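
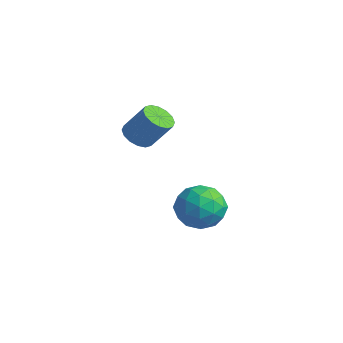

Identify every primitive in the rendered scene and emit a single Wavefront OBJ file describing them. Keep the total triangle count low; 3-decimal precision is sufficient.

v 0.813 -4.044 3.325
v 1.503 -4.098 2.925
v 2.318 -3.529 4.255
v 1.627 -3.476 4.655
v 1.364 -3.716 2.847
v 2.178 -3.147 4.177
v 1.076 -3.422 2.897
v 1.891 -2.853 4.227
v 0.718 -3.295 3.062
v 1.533 -2.726 4.392
v 0.386 -3.368 3.298
v 1.2 -2.8 4.628
v 0.167 -3.623 3.54
v 0.982 -3.055 4.87
v 0.122 -3.991 3.725
v 0.937 -3.422 5.055
v 0.262 -4.373 3.803
v 1.076 -3.804 5.133
v 0.549 -4.667 3.753
v 1.364 -4.098 5.083
v 0.907 -4.794 3.588
v 1.722 -4.225 4.918
v 1.24 -4.72 3.352
v 2.054 -4.152 4.682
v 1.458 -4.465 3.11
v 2.273 -3.897 4.44
v 2.582 -1.227 -0.015
v 3.659 -1.541 -0.568
v 1.581 -2.479 -1.252
v 2.658 -2.793 -1.805
v 2.432 -3.151 -0.627
v 3.051 -2.376 0.137
v 2.189 -1.644 -1.957
v 2.808 -0.869 -1.193
v 3.416 -1.799 -1.769
v 3.567 -2.73 -0.947
v 1.673 -1.29 -0.873
v 1.824 -2.221 -0.051
v 3.208 -1.274 -0.183
v 2.032 -2.746 -1.637
v 1.899 -2.956 -0.945
v 2.532 -3.141 -1.27
v 2.851 -1.765 0.231
v 3.484 -1.95 -0.094
v 2.763 -2.896 -0.128
v 1.756 -2.07 -1.726
v 2.389 -2.255 -2.051
v 2.708 -0.879 -0.55
v 3.341 -1.064 -0.875
v 2.477 -1.124 -1.692
v 3.699 -1.61 -1.214
v 3.111 -2.346 -1.941
v 2.835 -1.67 -2.03
v 3.198 -1.215 -1.581
v 3.787 -2.158 -0.731
v 3.199 -2.894 -1.458
v 3.066 -3.104 -0.765
v 3.43 -2.649 -0.316
v 3.645 -2.309 -1.436
v 2.041 -1.126 -0.362
v 1.453 -1.862 -1.089
v 1.81 -1.371 -1.504
v 2.174 -0.916 -1.055
v 2.129 -1.674 0.121
v 1.541 -2.41 -0.606
v 2.042 -2.805 -0.239
v 2.405 -2.35 0.21
v 1.595 -1.711 -0.384
f 2 1 5
f 2 5 3
f 3 5 6
f 3 6 4
f 5 1 7
f 5 7 6
f 6 7 8
f 6 8 4
f 7 1 9
f 7 9 8
f 8 9 10
f 8 10 4
f 9 1 11
f 9 11 10
f 10 11 12
f 10 12 4
f 11 1 13
f 11 13 12
f 12 13 14
f 12 14 4
f 13 1 15
f 13 15 14
f 14 15 16
f 14 16 4
f 15 1 17
f 15 17 16
f 16 17 18
f 16 18 4
f 17 1 19
f 17 19 18
f 18 19 20
f 18 20 4
f 19 1 21
f 19 21 20
f 20 21 22
f 20 22 4
f 21 1 23
f 21 23 22
f 22 23 24
f 22 24 4
f 23 1 25
f 23 25 24
f 24 25 26
f 24 26 4
f 25 1 2
f 25 2 26
f 26 2 3
f 26 3 4
f 27 64 43
f 64 38 67
f 43 67 32
f 64 67 43
f 27 43 39
f 43 32 44
f 39 44 28
f 43 44 39
f 27 39 48
f 39 28 49
f 48 49 34
f 39 49 48
f 27 48 60
f 48 34 63
f 60 63 37
f 48 63 60
f 27 60 64
f 60 37 68
f 64 68 38
f 60 68 64
f 28 44 55
f 44 32 58
f 55 58 36
f 44 58 55
f 32 67 45
f 67 38 66
f 45 66 31
f 67 66 45
f 38 68 65
f 68 37 61
f 65 61 29
f 68 61 65
f 37 63 62
f 63 34 50
f 62 50 33
f 63 50 62
f 34 49 54
f 49 28 51
f 54 51 35
f 49 51 54
f 30 56 42
f 56 36 57
f 42 57 31
f 56 57 42
f 30 42 40
f 42 31 41
f 40 41 29
f 42 41 40
f 30 40 47
f 40 29 46
f 47 46 33
f 40 46 47
f 30 47 52
f 47 33 53
f 52 53 35
f 47 53 52
f 30 52 56
f 52 35 59
f 56 59 36
f 52 59 56
f 31 57 45
f 57 36 58
f 45 58 32
f 57 58 45
f 29 41 65
f 41 31 66
f 65 66 38
f 41 66 65
f 33 46 62
f 46 29 61
f 62 61 37
f 46 61 62
f 35 53 54
f 53 33 50
f 54 50 34
f 53 50 54
f 36 59 55
f 59 35 51
f 55 51 28
f 59 51 55



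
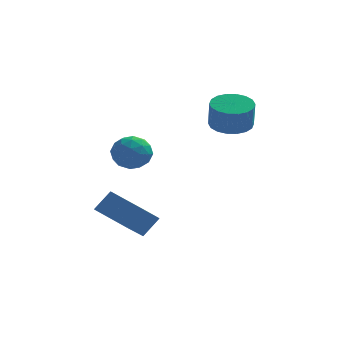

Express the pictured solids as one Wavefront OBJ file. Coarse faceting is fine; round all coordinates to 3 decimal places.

v -2.508 0.118 2.251
v -2 0.56 2.885
v -1.26 -0.26 1.515
v -0.752 0.182 2.149
v -1.198 -0.596 2.374
v -1.969 -0.363 2.83
v -1.291 0.663 1.57
v -2.062 0.896 2.026
v -1.248 0.897 2.465
v -1.19 0.119 2.961
v -2.07 0.181 1.439
v -2.012 -0.597 1.935
v -2.363 0.372 2.633
v -0.897 -0.072 1.767
v -1.159 -0.53 1.899
v -0.86 -0.27 2.272
v -2.345 -0.171 2.6
v -2.046 0.089 2.973
v -1.575 -0.59 2.672
v -1.214 0.211 1.427
v -0.915 0.471 1.8
v -2.4 0.57 2.128
v -2.101 0.83 2.501
v -1.685 0.89 1.728
v -1.622 0.83 2.758
v -0.889 0.608 2.325
v -1.206 0.891 1.986
v -1.659 1.028 2.253
v -1.588 0.372 3.05
v -0.855 0.151 2.617
v -1.117 -0.307 2.75
v -1.57 -0.17 3.018
v -1.146 0.571 2.803
v -2.405 0.149 1.783
v -1.672 -0.072 1.35
v -1.69 0.47 1.382
v -2.143 0.607 1.65
v -2.371 -0.308 2.075
v -1.638 -0.53 1.642
v -1.601 -0.728 2.147
v -2.054 -0.591 2.414
v -2.114 -0.271 1.597
v 2.221 2.952 3.048
v 3.125 2.664 2.9
v 3.203 2.261 4.165
v 2.299 2.548 4.312
v 3.174 3.069 3.027
v 3.251 2.666 4.292
v 3.034 3.451 3.157
v 3.111 3.048 4.422
v 2.733 3.734 3.266
v 2.81 3.331 4.531
v 2.33 3.862 3.331
v 2.408 3.459 4.596
v 1.906 3.81 3.341
v 1.984 3.406 4.606
v 1.545 3.588 3.292
v 1.622 3.184 4.557
v 1.317 3.239 3.195
v 1.395 2.836 4.46
v 1.269 2.834 3.068
v 1.346 2.431 4.333
v 1.409 2.452 2.938
v 1.486 2.049 4.203
v 1.71 2.169 2.829
v 1.787 1.766 4.094
v 2.112 2.041 2.764
v 2.19 1.638 4.029
v 2.536 2.094 2.754
v 2.614 1.69 4.019
v 2.898 2.316 2.803
v 2.975 1.912 4.068
v -3.052 -0.874 -0.678
v -2.429 -0.448 0.19
v -2.606 0.561 -1.704
v -1.983 0.987 -0.837
v -1.557 -1.787 -1.303
v -0.934 -1.361 -0.436
v -1.111 -0.352 -2.33
v -0.488 0.074 -1.462
f 1 38 17
f 38 12 41
f 17 41 6
f 38 41 17
f 1 17 13
f 17 6 18
f 13 18 2
f 17 18 13
f 1 13 22
f 13 2 23
f 22 23 8
f 13 23 22
f 1 22 34
f 22 8 37
f 34 37 11
f 22 37 34
f 1 34 38
f 34 11 42
f 38 42 12
f 34 42 38
f 2 18 29
f 18 6 32
f 29 32 10
f 18 32 29
f 6 41 19
f 41 12 40
f 19 40 5
f 41 40 19
f 12 42 39
f 42 11 35
f 39 35 3
f 42 35 39
f 11 37 36
f 37 8 24
f 36 24 7
f 37 24 36
f 8 23 28
f 23 2 25
f 28 25 9
f 23 25 28
f 4 30 16
f 30 10 31
f 16 31 5
f 30 31 16
f 4 16 14
f 16 5 15
f 14 15 3
f 16 15 14
f 4 14 21
f 14 3 20
f 21 20 7
f 14 20 21
f 4 21 26
f 21 7 27
f 26 27 9
f 21 27 26
f 4 26 30
f 26 9 33
f 30 33 10
f 26 33 30
f 5 31 19
f 31 10 32
f 19 32 6
f 31 32 19
f 3 15 39
f 15 5 40
f 39 40 12
f 15 40 39
f 7 20 36
f 20 3 35
f 36 35 11
f 20 35 36
f 9 27 28
f 27 7 24
f 28 24 8
f 27 24 28
f 10 33 29
f 33 9 25
f 29 25 2
f 33 25 29
f 44 43 47
f 44 47 45
f 45 47 48
f 45 48 46
f 47 43 49
f 47 49 48
f 48 49 50
f 48 50 46
f 49 43 51
f 49 51 50
f 50 51 52
f 50 52 46
f 51 43 53
f 51 53 52
f 52 53 54
f 52 54 46
f 53 43 55
f 53 55 54
f 54 55 56
f 54 56 46
f 55 43 57
f 55 57 56
f 56 57 58
f 56 58 46
f 57 43 59
f 57 59 58
f 58 59 60
f 58 60 46
f 59 43 61
f 59 61 60
f 60 61 62
f 60 62 46
f 61 43 63
f 61 63 62
f 62 63 64
f 62 64 46
f 63 43 65
f 63 65 64
f 64 65 66
f 64 66 46
f 65 43 67
f 65 67 66
f 66 67 68
f 66 68 46
f 67 43 69
f 67 69 68
f 68 69 70
f 68 70 46
f 69 43 71
f 69 71 70
f 70 71 72
f 70 72 46
f 71 43 44
f 71 44 72
f 72 44 45
f 72 45 46
f 74 76 73
f 77 74 73
f 73 76 75
f 75 77 73
f 74 80 76
f 78 74 77
f 78 80 74
f 76 80 75
f 79 77 75
f 75 80 79
f 79 78 77
f 80 78 79



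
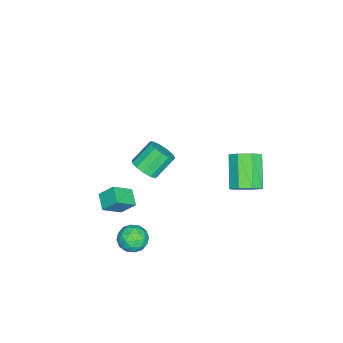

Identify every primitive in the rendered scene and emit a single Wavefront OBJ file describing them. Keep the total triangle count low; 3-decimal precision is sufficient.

v 3.138 -0.104 2.263
v 3.779 0.089 2.663
v 2.964 0.738 3.657
v 2.322 0.544 3.257
v 3.702 0.42 2.384
v 2.887 1.069 3.378
v 3.446 0.585 2.067
v 2.631 1.233 3.061
v 3.092 0.53 1.812
v 2.277 1.179 2.806
v 2.753 0.275 1.7
v 1.938 0.923 2.694
v 2.535 -0.101 1.767
v 1.72 0.547 2.761
v 2.509 -0.478 1.992
v 1.694 0.17 2.986
v 2.683 -0.737 2.302
v 1.867 -0.088 3.296
v 3 -0.794 2.6
v 2.185 -0.145 3.594
v 3.362 -0.632 2.791
v 2.546 0.016 3.785
v 3.652 -0.303 2.815
v 2.837 0.345 3.809
v 2.792 -0.33 -4.227
v 3.359 0.066 -3.713
v 3.081 -1.546 -3.607
v 3.648 -1.15 -3.093
v 2.804 -0.998 -3.002
v 2.626 -0.247 -3.385
v 3.814 -1.233 -3.935
v 3.636 -0.482 -4.318
v 3.991 -0.492 -3.532
v 3.367 -0.347 -2.956
v 3.073 -1.133 -4.364
v 2.449 -0.988 -3.788
v 3.05 -0.025 -4.024
v 3.39 -1.455 -3.296
v 2.894 -1.366 -3.242
v 3.227 -1.133 -2.94
v 2.619 -0.209 -3.831
v 2.953 0.024 -3.529
v 2.626 -0.602 -3.112
v 3.487 -1.504 -3.791
v 3.821 -1.271 -3.489
v 3.213 -0.347 -4.38
v 3.546 -0.114 -4.078
v 3.814 -0.878 -4.208
v 3.755 -0.12 -3.616
v 3.925 -0.835 -3.252
v 4.023 -0.884 -3.747
v 3.918 -0.442 -3.972
v 3.388 -0.035 -3.277
v 3.558 -0.75 -2.913
v 3.062 -0.661 -2.859
v 2.957 -0.219 -3.084
v 3.759 -0.363 -3.171
v 2.882 -0.73 -4.407
v 3.052 -1.445 -4.043
v 3.483 -1.261 -4.236
v 3.378 -0.819 -4.461
v 2.515 -0.645 -4.068
v 2.685 -1.36 -3.704
v 2.522 -1.038 -3.348
v 2.417 -0.596 -3.573
v 2.681 -1.117 -4.149
v -0.211 -2.918 -4.241
v -0.313 -2.145 -3.438
v 0.595 -2.397 -4.641
v 0.493 -1.623 -3.838
v 0.627 -3.617 -3.462
v 0.525 -2.843 -2.659
v 1.433 -3.095 -3.862
v 1.331 -2.322 -3.059
v -2.039 3.485 -3.087
v -1.599 3.956 -2.43
v -3.061 3.405 -1.056
v -3.501 2.935 -1.713
v -2.071 4.35 -2.774
v -3.532 3.799 -1.4
v -2.524 4.237 -3.301
v -3.985 3.687 -1.927
v -2.693 3.684 -3.703
v -4.155 3.134 -2.329
v -2.479 3.015 -3.744
v -3.941 2.464 -2.37
v -2.008 2.621 -3.4
v -3.469 2.07 -2.026
v -1.555 2.733 -2.873
v -3.016 2.183 -1.499
v -1.385 3.286 -2.471
v -2.847 2.736 -1.097
f 2 1 5
f 2 5 3
f 3 5 6
f 3 6 4
f 5 1 7
f 5 7 6
f 6 7 8
f 6 8 4
f 7 1 9
f 7 9 8
f 8 9 10
f 8 10 4
f 9 1 11
f 9 11 10
f 10 11 12
f 10 12 4
f 11 1 13
f 11 13 12
f 12 13 14
f 12 14 4
f 13 1 15
f 13 15 14
f 14 15 16
f 14 16 4
f 15 1 17
f 15 17 16
f 16 17 18
f 16 18 4
f 17 1 19
f 17 19 18
f 18 19 20
f 18 20 4
f 19 1 21
f 19 21 20
f 20 21 22
f 20 22 4
f 21 1 23
f 21 23 22
f 22 23 24
f 22 24 4
f 23 1 2
f 23 2 24
f 24 2 3
f 24 3 4
f 25 62 41
f 62 36 65
f 41 65 30
f 62 65 41
f 25 41 37
f 41 30 42
f 37 42 26
f 41 42 37
f 25 37 46
f 37 26 47
f 46 47 32
f 37 47 46
f 25 46 58
f 46 32 61
f 58 61 35
f 46 61 58
f 25 58 62
f 58 35 66
f 62 66 36
f 58 66 62
f 26 42 53
f 42 30 56
f 53 56 34
f 42 56 53
f 30 65 43
f 65 36 64
f 43 64 29
f 65 64 43
f 36 66 63
f 66 35 59
f 63 59 27
f 66 59 63
f 35 61 60
f 61 32 48
f 60 48 31
f 61 48 60
f 32 47 52
f 47 26 49
f 52 49 33
f 47 49 52
f 28 54 40
f 54 34 55
f 40 55 29
f 54 55 40
f 28 40 38
f 40 29 39
f 38 39 27
f 40 39 38
f 28 38 45
f 38 27 44
f 45 44 31
f 38 44 45
f 28 45 50
f 45 31 51
f 50 51 33
f 45 51 50
f 28 50 54
f 50 33 57
f 54 57 34
f 50 57 54
f 29 55 43
f 55 34 56
f 43 56 30
f 55 56 43
f 27 39 63
f 39 29 64
f 63 64 36
f 39 64 63
f 31 44 60
f 44 27 59
f 60 59 35
f 44 59 60
f 33 51 52
f 51 31 48
f 52 48 32
f 51 48 52
f 34 57 53
f 57 33 49
f 53 49 26
f 57 49 53
f 68 70 67
f 71 68 67
f 67 70 69
f 69 71 67
f 68 74 70
f 72 68 71
f 72 74 68
f 70 74 69
f 73 71 69
f 69 74 73
f 73 72 71
f 74 72 73
f 76 75 79
f 76 79 77
f 77 79 80
f 77 80 78
f 79 75 81
f 79 81 80
f 80 81 82
f 80 82 78
f 81 75 83
f 81 83 82
f 82 83 84
f 82 84 78
f 83 75 85
f 83 85 84
f 84 85 86
f 84 86 78
f 85 75 87
f 85 87 86
f 86 87 88
f 86 88 78
f 87 75 89
f 87 89 88
f 88 89 90
f 88 90 78
f 89 75 91
f 89 91 90
f 90 91 92
f 90 92 78
f 91 75 76
f 91 76 92
f 92 76 77
f 92 77 78



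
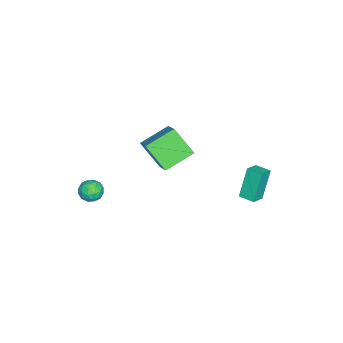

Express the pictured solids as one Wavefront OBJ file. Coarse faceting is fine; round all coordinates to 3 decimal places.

v -2.356 2.186 -3.307
v -3.054 2.406 -1.652
v -2.091 3.004 -3.304
v -2.789 3.224 -1.648
v -1.591 1.936 -2.952
v -2.289 2.156 -1.296
v -1.326 2.754 -2.948
v -2.024 2.974 -1.293
v 3.463 -3.412 0.53
v 4.082 -3.607 0.467
v 3.258 -4.253 1.133
v 3.877 -4.448 1.07
v 3.737 -3.913 1.416
v 3.864 -3.394 1.043
v 3.476 -4.466 0.557
v 3.603 -3.947 0.184
v 4.09 -4.259 0.484
v 4.251 -3.917 1.015
v 3.089 -3.943 0.585
v 3.25 -3.601 1.116
v 3.79 -3.436 0.445
v 3.55 -4.424 1.155
v 3.468 -4.11 1.358
v 3.831 -4.225 1.321
v 3.662 -3.31 0.784
v 4.026 -3.425 0.747
v 3.824 -3.605 1.305
v 3.314 -4.435 0.853
v 3.678 -4.55 0.816
v 3.509 -3.635 0.279
v 3.872 -3.75 0.242
v 3.516 -4.255 0.295
v 4.159 -3.934 0.419
v 4.038 -4.428 0.773
v 3.803 -4.439 0.471
v 3.877 -4.133 0.252
v 4.254 -3.733 0.731
v 4.133 -4.227 1.085
v 4.051 -3.913 1.289
v 4.126 -3.607 1.069
v 4.258 -4.116 0.741
v 3.207 -3.633 0.515
v 3.086 -4.127 0.869
v 3.214 -4.253 0.531
v 3.289 -3.947 0.311
v 3.302 -3.432 0.827
v 3.181 -3.926 1.181
v 3.463 -3.727 1.348
v 3.537 -3.421 1.129
v 3.082 -3.744 0.859
v 0.999 0.036 2.55
v 0.608 -1.048 3.732
v 2.205 0.671 3.531
v 1.815 -0.412 4.713
v 2.065 -1.028 1.927
v 1.675 -2.111 3.109
v 3.272 -0.392 2.908
v 2.881 -1.476 4.09
f 2 4 1
f 5 2 1
f 1 4 3
f 3 5 1
f 2 8 4
f 6 2 5
f 6 8 2
f 4 8 3
f 7 5 3
f 3 8 7
f 7 6 5
f 8 6 7
f 9 46 25
f 46 20 49
f 25 49 14
f 46 49 25
f 9 25 21
f 25 14 26
f 21 26 10
f 25 26 21
f 9 21 30
f 21 10 31
f 30 31 16
f 21 31 30
f 9 30 42
f 30 16 45
f 42 45 19
f 30 45 42
f 9 42 46
f 42 19 50
f 46 50 20
f 42 50 46
f 10 26 37
f 26 14 40
f 37 40 18
f 26 40 37
f 14 49 27
f 49 20 48
f 27 48 13
f 49 48 27
f 20 50 47
f 50 19 43
f 47 43 11
f 50 43 47
f 19 45 44
f 45 16 32
f 44 32 15
f 45 32 44
f 16 31 36
f 31 10 33
f 36 33 17
f 31 33 36
f 12 38 24
f 38 18 39
f 24 39 13
f 38 39 24
f 12 24 22
f 24 13 23
f 22 23 11
f 24 23 22
f 12 22 29
f 22 11 28
f 29 28 15
f 22 28 29
f 12 29 34
f 29 15 35
f 34 35 17
f 29 35 34
f 12 34 38
f 34 17 41
f 38 41 18
f 34 41 38
f 13 39 27
f 39 18 40
f 27 40 14
f 39 40 27
f 11 23 47
f 23 13 48
f 47 48 20
f 23 48 47
f 15 28 44
f 28 11 43
f 44 43 19
f 28 43 44
f 17 35 36
f 35 15 32
f 36 32 16
f 35 32 36
f 18 41 37
f 41 17 33
f 37 33 10
f 41 33 37
f 52 54 51
f 55 52 51
f 51 54 53
f 53 55 51
f 52 58 54
f 56 52 55
f 56 58 52
f 54 58 53
f 57 55 53
f 53 58 57
f 57 56 55
f 58 56 57



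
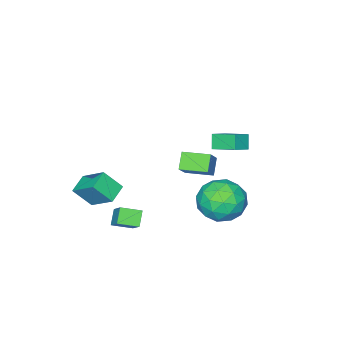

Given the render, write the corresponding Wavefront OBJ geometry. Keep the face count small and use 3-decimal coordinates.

v -3.1 1.296 -0.908
v -3.444 0.963 -0.206
v -3.342 2.529 -0.441
v -3.686 2.196 0.261
v -2.194 1.304 -0.461
v -2.538 0.971 0.241
v -2.436 2.537 0.006
v -2.78 2.204 0.708
v 2.037 -2.88 -2.358
v 1.969 -1.531 -1.375
v 1.468 -2.211 -3.316
v 1.4 -0.862 -2.333
v 2.98 -2.578 -2.707
v 2.912 -1.229 -1.724
v 2.411 -1.909 -3.665
v 2.343 -0.56 -2.682
v -1.256 3.804 -2.464
v -0.444 2.866 -2.237
v -2.416 2.534 -3.563
v -1.604 1.596 -3.336
v -2.311 2.058 -2.399
v -1.594 2.843 -1.72
v -1.266 2.557 -4.08
v -0.549 3.342 -3.401
v -0.449 2.095 -3.236
v -1.096 1.787 -2.197
v -1.764 3.613 -3.603
v -2.411 3.305 -2.564
v -0.748 3.447 -2.254
v -2.112 1.953 -3.546
v -2.528 2.225 -2.995
v -2.05 1.673 -2.862
v -1.425 3.433 -1.95
v -0.947 2.882 -1.817
v -2.045 2.407 -1.912
v -1.913 2.518 -3.983
v -1.435 1.967 -3.85
v -0.81 3.727 -2.938
v -0.332 3.175 -2.805
v -0.815 2.993 -3.888
v -0.274 2.442 -2.708
v -0.956 1.695 -3.353
v -0.757 2.26 -3.791
v -0.336 2.722 -3.392
v -0.654 2.261 -2.097
v -1.336 1.514 -2.743
v -1.752 1.786 -2.192
v -1.33 2.247 -1.793
v -0.657 1.808 -2.684
v -1.524 3.886 -3.057
v -2.206 3.139 -3.703
v -1.53 3.153 -4.007
v -1.108 3.614 -3.608
v -1.904 3.705 -2.447
v -2.586 2.958 -3.092
v -2.524 2.678 -2.408
v -2.103 3.14 -2.009
v -2.203 3.592 -3.116
v 1.409 -0.007 -3.674
v 1.906 0.946 -2.716
v 1.943 0.34 -4.296
v 2.44 1.293 -3.338
v 2.16 -0.673 -3.402
v 2.657 0.28 -2.444
v 2.694 -0.326 -4.024
v 3.191 0.627 -3.066
v 1.487 3.221 0.937
v 0.934 2.859 1.606
v 0.844 4.337 1.011
v 0.291 3.974 1.679
v 2.289 3.626 1.821
v 1.736 3.263 2.489
v 1.646 4.741 1.894
v 1.093 4.379 2.563
f 2 4 1
f 5 2 1
f 1 4 3
f 3 5 1
f 2 8 4
f 6 2 5
f 6 8 2
f 4 8 3
f 7 5 3
f 3 8 7
f 7 6 5
f 8 6 7
f 10 12 9
f 13 10 9
f 9 12 11
f 11 13 9
f 10 16 12
f 14 10 13
f 14 16 10
f 12 16 11
f 15 13 11
f 11 16 15
f 15 14 13
f 16 14 15
f 17 54 33
f 54 28 57
f 33 57 22
f 54 57 33
f 17 33 29
f 33 22 34
f 29 34 18
f 33 34 29
f 17 29 38
f 29 18 39
f 38 39 24
f 29 39 38
f 17 38 50
f 38 24 53
f 50 53 27
f 38 53 50
f 17 50 54
f 50 27 58
f 54 58 28
f 50 58 54
f 18 34 45
f 34 22 48
f 45 48 26
f 34 48 45
f 22 57 35
f 57 28 56
f 35 56 21
f 57 56 35
f 28 58 55
f 58 27 51
f 55 51 19
f 58 51 55
f 27 53 52
f 53 24 40
f 52 40 23
f 53 40 52
f 24 39 44
f 39 18 41
f 44 41 25
f 39 41 44
f 20 46 32
f 46 26 47
f 32 47 21
f 46 47 32
f 20 32 30
f 32 21 31
f 30 31 19
f 32 31 30
f 20 30 37
f 30 19 36
f 37 36 23
f 30 36 37
f 20 37 42
f 37 23 43
f 42 43 25
f 37 43 42
f 20 42 46
f 42 25 49
f 46 49 26
f 42 49 46
f 21 47 35
f 47 26 48
f 35 48 22
f 47 48 35
f 19 31 55
f 31 21 56
f 55 56 28
f 31 56 55
f 23 36 52
f 36 19 51
f 52 51 27
f 36 51 52
f 25 43 44
f 43 23 40
f 44 40 24
f 43 40 44
f 26 49 45
f 49 25 41
f 45 41 18
f 49 41 45
f 60 62 59
f 63 60 59
f 59 62 61
f 61 63 59
f 60 66 62
f 64 60 63
f 64 66 60
f 62 66 61
f 65 63 61
f 61 66 65
f 65 64 63
f 66 64 65
f 68 70 67
f 71 68 67
f 67 70 69
f 69 71 67
f 68 74 70
f 72 68 71
f 72 74 68
f 70 74 69
f 73 71 69
f 69 74 73
f 73 72 71
f 74 72 73



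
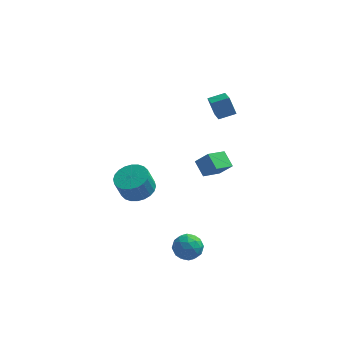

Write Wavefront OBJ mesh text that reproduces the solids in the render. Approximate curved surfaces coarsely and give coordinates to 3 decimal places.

v 0.015 -0.993 0.694
v 0.809 -1.29 0.841
v 0.519 -1.544 1.893
v -0.275 -1.247 1.746
v 0.842 -0.968 0.929
v 0.552 -1.222 1.98
v 0.75 -0.649 0.98
v 0.46 -0.903 2.031
v 0.545 -0.383 0.988
v 0.255 -0.637 2.039
v 0.26 -0.21 0.951
v -0.03 -0.464 2.003
v -0.062 -0.156 0.875
v -0.352 -0.41 1.927
v -0.373 -0.229 0.772
v -0.663 -0.483 1.823
v -0.624 -0.419 0.657
v -0.914 -0.673 1.708
v -0.779 -0.696 0.547
v -1.069 -0.95 1.599
v -0.812 -1.018 0.46
v -1.102 -1.272 1.511
v -0.72 -1.337 0.409
v -1.01 -1.591 1.46
v -0.515 -1.603 0.401
v -0.805 -1.857 1.452
v -0.23 -1.776 0.437
v -0.52 -2.03 1.489
v 0.092 -1.83 0.513
v -0.198 -2.084 1.565
v 0.403 -1.757 0.617
v 0.113 -2.011 1.668
v 0.654 -1.567 0.732
v 0.364 -1.821 1.783
v 2.808 3.581 3.869
v 3.108 2.294 4.513
v 3.622 3.887 4.1
v 3.922 2.6 4.744
v 3.178 3.24 3.016
v 3.478 1.953 3.66
v 3.992 3.546 3.247
v 4.292 2.259 3.891
v 2.204 3.854 -1.123
v 2.853 3.702 -0.377
v 2.937 4.744 -1.579
v 3.586 4.592 -0.833
v 2.674 3.188 -1.667
v 3.323 3.036 -0.921
v 3.407 4.078 -2.123
v 4.056 3.926 -1.377
v 2.397 -2.027 -1.515
v 2.755 -1.743 -2.145
v 2.205 -3.117 -2.115
v 2.563 -2.833 -2.745
v 2.972 -2.982 -2.1
v 3.09 -2.309 -1.729
v 1.87 -2.551 -2.531
v 1.988 -1.878 -2.16
v 2.428 -2.067 -2.773
v 3.109 -2.333 -2.507
v 1.851 -2.527 -1.753
v 2.532 -2.793 -1.487
v 2.593 -1.789 -1.777
v 2.367 -3.071 -2.483
v 2.608 -3.158 -2.104
v 2.817 -2.991 -2.474
v 2.79 -2.122 -1.533
v 3 -1.955 -1.903
v 3.128 -2.683 -1.877
v 1.96 -2.905 -2.357
v 2.17 -2.738 -2.727
v 2.143 -1.869 -1.786
v 2.352 -1.702 -2.156
v 1.832 -2.177 -2.383
v 2.611 -1.813 -2.517
v 2.498 -2.453 -2.869
v 2.091 -2.288 -2.743
v 2.161 -1.892 -2.525
v 3.011 -1.969 -2.36
v 2.899 -2.61 -2.713
v 3.139 -2.698 -2.334
v 3.209 -2.302 -2.116
v 2.82 -2.16 -2.729
v 2.061 -2.25 -1.547
v 1.949 -2.891 -1.9
v 1.751 -2.558 -2.144
v 1.821 -2.162 -1.926
v 2.462 -2.407 -1.391
v 2.349 -3.047 -1.743
v 2.799 -2.968 -1.735
v 2.869 -2.572 -1.517
v 2.14 -2.7 -1.531
f 2 1 5
f 2 5 3
f 3 5 6
f 3 6 4
f 5 1 7
f 5 7 6
f 6 7 8
f 6 8 4
f 7 1 9
f 7 9 8
f 8 9 10
f 8 10 4
f 9 1 11
f 9 11 10
f 10 11 12
f 10 12 4
f 11 1 13
f 11 13 12
f 12 13 14
f 12 14 4
f 13 1 15
f 13 15 14
f 14 15 16
f 14 16 4
f 15 1 17
f 15 17 16
f 16 17 18
f 16 18 4
f 17 1 19
f 17 19 18
f 18 19 20
f 18 20 4
f 19 1 21
f 19 21 20
f 20 21 22
f 20 22 4
f 21 1 23
f 21 23 22
f 22 23 24
f 22 24 4
f 23 1 25
f 23 25 24
f 24 25 26
f 24 26 4
f 25 1 27
f 25 27 26
f 26 27 28
f 26 28 4
f 27 1 29
f 27 29 28
f 28 29 30
f 28 30 4
f 29 1 31
f 29 31 30
f 30 31 32
f 30 32 4
f 31 1 33
f 31 33 32
f 32 33 34
f 32 34 4
f 33 1 2
f 33 2 34
f 34 2 3
f 34 3 4
f 36 38 35
f 39 36 35
f 35 38 37
f 37 39 35
f 36 42 38
f 40 36 39
f 40 42 36
f 38 42 37
f 41 39 37
f 37 42 41
f 41 40 39
f 42 40 41
f 44 46 43
f 47 44 43
f 43 46 45
f 45 47 43
f 44 50 46
f 48 44 47
f 48 50 44
f 46 50 45
f 49 47 45
f 45 50 49
f 49 48 47
f 50 48 49
f 51 88 67
f 88 62 91
f 67 91 56
f 88 91 67
f 51 67 63
f 67 56 68
f 63 68 52
f 67 68 63
f 51 63 72
f 63 52 73
f 72 73 58
f 63 73 72
f 51 72 84
f 72 58 87
f 84 87 61
f 72 87 84
f 51 84 88
f 84 61 92
f 88 92 62
f 84 92 88
f 52 68 79
f 68 56 82
f 79 82 60
f 68 82 79
f 56 91 69
f 91 62 90
f 69 90 55
f 91 90 69
f 62 92 89
f 92 61 85
f 89 85 53
f 92 85 89
f 61 87 86
f 87 58 74
f 86 74 57
f 87 74 86
f 58 73 78
f 73 52 75
f 78 75 59
f 73 75 78
f 54 80 66
f 80 60 81
f 66 81 55
f 80 81 66
f 54 66 64
f 66 55 65
f 64 65 53
f 66 65 64
f 54 64 71
f 64 53 70
f 71 70 57
f 64 70 71
f 54 71 76
f 71 57 77
f 76 77 59
f 71 77 76
f 54 76 80
f 76 59 83
f 80 83 60
f 76 83 80
f 55 81 69
f 81 60 82
f 69 82 56
f 81 82 69
f 53 65 89
f 65 55 90
f 89 90 62
f 65 90 89
f 57 70 86
f 70 53 85
f 86 85 61
f 70 85 86
f 59 77 78
f 77 57 74
f 78 74 58
f 77 74 78
f 60 83 79
f 83 59 75
f 79 75 52
f 83 75 79



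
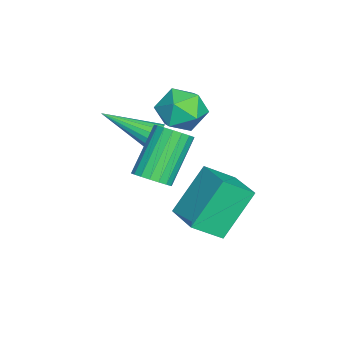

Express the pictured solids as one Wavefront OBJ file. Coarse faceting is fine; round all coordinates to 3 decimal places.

v -2.474 2.284 0.702
v -1.732 2.33 0.05
v -3.148 1.11 -0.15
v -2.406 1.156 -0.802
v -2.241 0.816 0.111
v -1.824 1.541 0.638
v -3.056 1.899 -0.738
v -2.639 2.624 -0.211
v -2.092 2.093 -0.84
v -1.588 1.423 -0.315
v -3.292 2.017 0.215
v -2.788 1.347 0.74
v 1.103 1.238 -0.977
v 1.552 0.975 -0.509
v 0.306 1.539 1.005
v -0.143 1.802 0.537
v 1.648 1.269 -0.54
v 0.403 1.834 0.974
v 1.637 1.558 -0.657
v 0.391 2.122 0.857
v 1.519 1.783 -0.837
v 0.274 2.347 0.676
v 1.319 1.9 -1.045
v 0.074 2.464 0.468
v 1.077 1.886 -1.24
v -0.169 2.45 0.274
v 0.839 1.744 -1.383
v -0.407 2.308 0.131
v 0.654 1.501 -1.445
v -0.592 2.065 0.069
v 0.557 1.206 -1.414
v -0.688 1.771 0.1
v 0.569 0.918 -1.297
v -0.677 1.482 0.217
v 0.686 0.693 -1.116
v -0.559 1.257 0.397
v 0.886 0.576 -0.908
v -0.359 1.14 0.605
v 1.129 0.59 -0.714
v -0.117 1.154 0.8
v 1.367 0.732 -0.571
v 0.121 1.296 0.943
v -1.809 3.633 -2.867
v -1.365 2.618 -2.044
v -0.535 4.428 -2.575
v -0.091 3.414 -1.752
v -0.849 2.706 -4.528
v -0.405 1.692 -3.705
v 0.425 3.502 -4.236
v 0.869 2.487 -3.413
v -1.568 1.002 -0.898
v -1.157 1.115 -0.49
v -1.852 -0.902 -0.082
v -1.398 1.202 -0.37
v -1.677 1.244 -0.371
v -1.932 1.229 -0.493
v -2.103 1.163 -0.707
v -2.151 1.06 -0.965
v -2.066 0.943 -1.208
v -1.867 0.84 -1.38
v -1.6 0.774 -1.441
v -1.325 0.76 -1.378
v -1.106 0.801 -1.204
v -0.992 0.889 -0.961
v -1.011 1.002 -0.703
f 1 12 6
f 1 6 2
f 1 2 8
f 1 8 11
f 1 11 12
f 2 6 10
f 6 12 5
f 12 11 3
f 11 8 7
f 8 2 9
f 4 10 5
f 4 5 3
f 4 3 7
f 4 7 9
f 4 9 10
f 5 10 6
f 3 5 12
f 7 3 11
f 9 7 8
f 10 9 2
f 14 13 17
f 14 17 15
f 15 17 18
f 15 18 16
f 17 13 19
f 17 19 18
f 18 19 20
f 18 20 16
f 19 13 21
f 19 21 20
f 20 21 22
f 20 22 16
f 21 13 23
f 21 23 22
f 22 23 24
f 22 24 16
f 23 13 25
f 23 25 24
f 24 25 26
f 24 26 16
f 25 13 27
f 25 27 26
f 26 27 28
f 26 28 16
f 27 13 29
f 27 29 28
f 28 29 30
f 28 30 16
f 29 13 31
f 29 31 30
f 30 31 32
f 30 32 16
f 31 13 33
f 31 33 32
f 32 33 34
f 32 34 16
f 33 13 35
f 33 35 34
f 34 35 36
f 34 36 16
f 35 13 37
f 35 37 36
f 36 37 38
f 36 38 16
f 37 13 39
f 37 39 38
f 38 39 40
f 38 40 16
f 39 13 41
f 39 41 40
f 40 41 42
f 40 42 16
f 41 13 14
f 41 14 42
f 42 14 15
f 42 15 16
f 44 46 43
f 47 44 43
f 43 46 45
f 45 47 43
f 44 50 46
f 48 44 47
f 48 50 44
f 46 50 45
f 49 47 45
f 45 50 49
f 49 48 47
f 50 48 49
f 52 51 54
f 52 54 53
f 54 51 55
f 54 55 53
f 55 51 56
f 55 56 53
f 56 51 57
f 56 57 53
f 57 51 58
f 57 58 53
f 58 51 59
f 58 59 53
f 59 51 60
f 59 60 53
f 60 51 61
f 60 61 53
f 61 51 62
f 61 62 53
f 62 51 63
f 62 63 53
f 63 51 64
f 63 64 53
f 64 51 65
f 64 65 53
f 65 51 52
f 65 52 53



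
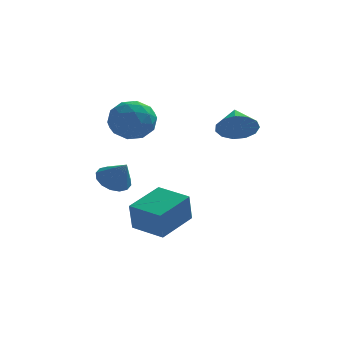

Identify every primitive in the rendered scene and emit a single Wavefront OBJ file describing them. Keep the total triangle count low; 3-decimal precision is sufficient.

v -0.825 0.504 -4.904
v -0.928 0.063 -3.38
v 0.407 2.196 -4.33
v 0.304 1.755 -2.806
v 0.636 -0.495 -5.094
v 0.533 -0.936 -3.57
v 1.868 1.197 -4.52
v 1.765 0.756 -2.996
v 3.913 1.048 1.248
v 4.378 0.628 2.053
v 3.767 2.272 1.972
v 4.792 0.866 1.733
v 4.926 1.162 1.259
v 4.739 1.421 0.781
v 4.289 1.562 0.452
v 3.72 1.54 0.376
v 3.212 1.361 0.577
v 2.926 1.083 0.99
v 2.954 0.793 1.486
v 3.286 0.585 1.906
v 3.817 0.523 2.118
v -1.826 2.356 -2.541
v -1.015 2.468 -2.959
v -1.154 1.744 -1.399
v -1.079 2.867 -2.707
v -1.344 3.129 -2.41
v -1.738 3.184 -2.149
v -2.156 3.017 -1.992
v -2.485 2.673 -1.983
v -2.638 2.244 -2.123
v -2.573 1.846 -2.375
v -2.308 1.584 -2.671
v -1.914 1.529 -2.933
v -1.497 1.696 -3.09
v -1.167 2.039 -3.099
v -0.973 2.468 2.295
v 0.095 2.214 1.764
v -1.875 1.186 1.096
v -0.807 0.932 0.565
v -1.015 0.582 1.715
v -0.457 1.375 2.456
v -1.323 2.025 0.404
v -0.765 2.818 1.145
v -0.121 1.94 0.595
v 0.069 1.048 1.405
v -1.849 2.352 1.455
v -1.659 1.46 2.265
v -0.36 2.453 2.135
v -1.42 0.947 0.725
v -1.542 0.741 1.401
v -0.915 0.592 1.089
v -0.684 1.96 2.542
v -0.056 1.811 2.229
v -0.709 0.852 2.2
v -1.724 1.589 0.631
v -1.096 1.44 0.318
v -0.865 2.808 1.771
v -0.238 2.659 1.459
v -1.071 2.548 0.66
v 0.141 2.143 1.135
v -0.39 1.39 0.431
v -0.693 2.032 0.336
v -0.365 2.498 0.772
v 0.253 1.619 1.611
v -0.278 0.865 0.907
v -0.399 0.66 1.583
v -0.072 1.126 2.018
v 0.126 1.458 0.924
v -1.502 2.535 1.953
v -2.033 1.781 1.249
v -1.708 2.274 0.842
v -1.381 2.74 1.277
v -1.39 2.01 2.429
v -1.921 1.257 1.725
v -1.415 0.902 2.088
v -1.087 1.368 2.524
v -1.906 1.942 1.936
f 2 4 1
f 5 2 1
f 1 4 3
f 3 5 1
f 2 8 4
f 6 2 5
f 6 8 2
f 4 8 3
f 7 5 3
f 3 8 7
f 7 6 5
f 8 6 7
f 10 9 12
f 10 12 11
f 12 9 13
f 12 13 11
f 13 9 14
f 13 14 11
f 14 9 15
f 14 15 11
f 15 9 16
f 15 16 11
f 16 9 17
f 16 17 11
f 17 9 18
f 17 18 11
f 18 9 19
f 18 19 11
f 19 9 20
f 19 20 11
f 20 9 21
f 20 21 11
f 21 9 10
f 21 10 11
f 23 22 25
f 23 25 24
f 25 22 26
f 25 26 24
f 26 22 27
f 26 27 24
f 27 22 28
f 27 28 24
f 28 22 29
f 28 29 24
f 29 22 30
f 29 30 24
f 30 22 31
f 30 31 24
f 31 22 32
f 31 32 24
f 32 22 33
f 32 33 24
f 33 22 34
f 33 34 24
f 34 22 35
f 34 35 24
f 35 22 23
f 35 23 24
f 36 73 52
f 73 47 76
f 52 76 41
f 73 76 52
f 36 52 48
f 52 41 53
f 48 53 37
f 52 53 48
f 36 48 57
f 48 37 58
f 57 58 43
f 48 58 57
f 36 57 69
f 57 43 72
f 69 72 46
f 57 72 69
f 36 69 73
f 69 46 77
f 73 77 47
f 69 77 73
f 37 53 64
f 53 41 67
f 64 67 45
f 53 67 64
f 41 76 54
f 76 47 75
f 54 75 40
f 76 75 54
f 47 77 74
f 77 46 70
f 74 70 38
f 77 70 74
f 46 72 71
f 72 43 59
f 71 59 42
f 72 59 71
f 43 58 63
f 58 37 60
f 63 60 44
f 58 60 63
f 39 65 51
f 65 45 66
f 51 66 40
f 65 66 51
f 39 51 49
f 51 40 50
f 49 50 38
f 51 50 49
f 39 49 56
f 49 38 55
f 56 55 42
f 49 55 56
f 39 56 61
f 56 42 62
f 61 62 44
f 56 62 61
f 39 61 65
f 61 44 68
f 65 68 45
f 61 68 65
f 40 66 54
f 66 45 67
f 54 67 41
f 66 67 54
f 38 50 74
f 50 40 75
f 74 75 47
f 50 75 74
f 42 55 71
f 55 38 70
f 71 70 46
f 55 70 71
f 44 62 63
f 62 42 59
f 63 59 43
f 62 59 63
f 45 68 64
f 68 44 60
f 64 60 37
f 68 60 64



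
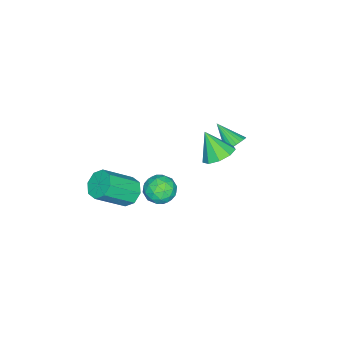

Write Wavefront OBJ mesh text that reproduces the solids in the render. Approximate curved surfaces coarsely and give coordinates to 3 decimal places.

v -2.887 2.224 -0.191
v -2.246 2.132 -0.022
v -3.293 0.976 0.671
v -2.327 2.291 0.17
v -2.493 2.439 0.306
v -2.719 2.555 0.367
v -2.971 2.62 0.343
v -3.211 2.625 0.238
v -3.401 2.569 0.067
v -3.512 2.46 -0.142
v -3.529 2.316 -0.36
v -3.448 2.158 -0.551
v -3.282 2.009 -0.688
v -3.055 1.894 -0.749
v -2.803 1.829 -0.725
v -2.564 1.824 -0.619
v -2.374 1.88 -0.449
v -2.262 1.988 -0.239
v 2.969 -0.937 0.156
v 3.643 -0.82 -0.331
v 4.785 -1.866 0.996
v 4.111 -1.983 1.484
v 3.569 -0.351 0.102
v 4.71 -1.397 1.43
v 3.143 -0.225 0.567
v 4.285 -1.272 1.895
v 2.615 -0.516 0.792
v 3.757 -1.563 2.119
v 2.295 -1.054 0.644
v 3.437 -2.1 1.971
v 2.37 -1.523 0.21
v 3.511 -2.569 1.538
v 2.795 -1.648 -0.255
v 3.937 -2.695 1.073
v 3.323 -1.357 -0.479
v 4.465 -2.404 0.848
v 0.51 -0.254 -3.169
v 0.989 -0.674 -2.483
v -0.789 -0.606 -2.477
v -0.31 -1.026 -1.791
v -0.276 -0.096 -1.884
v 0.528 0.122 -2.312
v -0.328 -1.402 -2.648
v 0.476 -1.184 -3.076
v 0.471 -1.383 -2.162
v 0.504 -0.576 -1.689
v -0.304 -0.704 -3.271
v -0.271 0.103 -2.798
v 0.864 -0.433 -2.887
v -0.664 -0.847 -2.073
v -0.643 -0.3 -2.128
v -0.362 -0.547 -1.725
v 0.593 0.035 -2.786
v 0.874 -0.212 -2.383
v 0.131 0.128 -2.031
v -0.674 -1.068 -2.577
v -0.393 -1.315 -2.174
v 0.562 -0.733 -3.235
v 0.843 -0.98 -2.832
v 0.069 -1.408 -2.929
v 0.841 -1.097 -2.295
v 0.077 -1.304 -1.888
v 0.067 -1.525 -2.392
v 0.539 -1.397 -2.643
v 0.86 -0.622 -2.017
v 0.096 -0.83 -1.61
v 0.117 -0.283 -1.665
v 0.589 -0.155 -1.916
v 0.555 -1.04 -1.828
v 0.104 -0.45 -3.35
v -0.66 -0.658 -2.943
v -0.389 -1.125 -3.044
v 0.083 -0.997 -3.295
v 0.123 0.024 -3.072
v -0.641 -0.183 -2.665
v -0.339 0.117 -2.317
v 0.133 0.245 -2.568
v -0.355 -0.24 -3.132
v 1.101 3.018 3.262
v 1.985 2.862 3.324
v 0.859 2.142 4.518
v 1.837 3.366 3.646
v 1.344 3.706 3.789
v 0.738 3.724 3.685
v 0.301 3.412 3.383
v 0.239 2.916 3.025
v 0.58 2.467 2.777
v 1.165 2.276 2.757
v 1.72 2.432 2.973
f 2 1 4
f 2 4 3
f 4 1 5
f 4 5 3
f 5 1 6
f 5 6 3
f 6 1 7
f 6 7 3
f 7 1 8
f 7 8 3
f 8 1 9
f 8 9 3
f 9 1 10
f 9 10 3
f 10 1 11
f 10 11 3
f 11 1 12
f 11 12 3
f 12 1 13
f 12 13 3
f 13 1 14
f 13 14 3
f 14 1 15
f 14 15 3
f 15 1 16
f 15 16 3
f 16 1 17
f 16 17 3
f 17 1 18
f 17 18 3
f 18 1 2
f 18 2 3
f 20 19 23
f 20 23 21
f 21 23 24
f 21 24 22
f 23 19 25
f 23 25 24
f 24 25 26
f 24 26 22
f 25 19 27
f 25 27 26
f 26 27 28
f 26 28 22
f 27 19 29
f 27 29 28
f 28 29 30
f 28 30 22
f 29 19 31
f 29 31 30
f 30 31 32
f 30 32 22
f 31 19 33
f 31 33 32
f 32 33 34
f 32 34 22
f 33 19 35
f 33 35 34
f 34 35 36
f 34 36 22
f 35 19 20
f 35 20 36
f 36 20 21
f 36 21 22
f 37 74 53
f 74 48 77
f 53 77 42
f 74 77 53
f 37 53 49
f 53 42 54
f 49 54 38
f 53 54 49
f 37 49 58
f 49 38 59
f 58 59 44
f 49 59 58
f 37 58 70
f 58 44 73
f 70 73 47
f 58 73 70
f 37 70 74
f 70 47 78
f 74 78 48
f 70 78 74
f 38 54 65
f 54 42 68
f 65 68 46
f 54 68 65
f 42 77 55
f 77 48 76
f 55 76 41
f 77 76 55
f 48 78 75
f 78 47 71
f 75 71 39
f 78 71 75
f 47 73 72
f 73 44 60
f 72 60 43
f 73 60 72
f 44 59 64
f 59 38 61
f 64 61 45
f 59 61 64
f 40 66 52
f 66 46 67
f 52 67 41
f 66 67 52
f 40 52 50
f 52 41 51
f 50 51 39
f 52 51 50
f 40 50 57
f 50 39 56
f 57 56 43
f 50 56 57
f 40 57 62
f 57 43 63
f 62 63 45
f 57 63 62
f 40 62 66
f 62 45 69
f 66 69 46
f 62 69 66
f 41 67 55
f 67 46 68
f 55 68 42
f 67 68 55
f 39 51 75
f 51 41 76
f 75 76 48
f 51 76 75
f 43 56 72
f 56 39 71
f 72 71 47
f 56 71 72
f 45 63 64
f 63 43 60
f 64 60 44
f 63 60 64
f 46 69 65
f 69 45 61
f 65 61 38
f 69 61 65
f 80 79 82
f 80 82 81
f 82 79 83
f 82 83 81
f 83 79 84
f 83 84 81
f 84 79 85
f 84 85 81
f 85 79 86
f 85 86 81
f 86 79 87
f 86 87 81
f 87 79 88
f 87 88 81
f 88 79 89
f 88 89 81
f 89 79 80
f 89 80 81



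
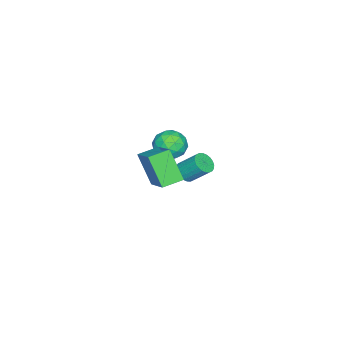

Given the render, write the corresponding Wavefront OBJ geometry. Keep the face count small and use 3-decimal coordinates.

v -2.642 1.65 -3.781
v -2.028 1.444 -3.545
v -2.083 2.524 -2.462
v -2.698 2.73 -2.699
v -1.955 1.63 -3.726
v -2.01 2.71 -2.643
v -1.987 1.818 -3.915
v -2.042 2.898 -2.833
v -2.118 1.981 -4.085
v -2.174 3.061 -3.002
v -2.33 2.093 -4.208
v -2.385 3.173 -3.125
v -2.589 2.138 -4.266
v -2.644 3.218 -3.183
v -2.856 2.109 -4.25
v -2.911 3.189 -3.168
v -3.091 2.01 -4.163
v -3.146 3.09 -3.081
v -3.257 1.856 -4.018
v -3.312 2.936 -2.935
v -3.33 1.67 -3.837
v -3.385 2.75 -2.754
v -3.298 1.482 -3.647
v -3.353 2.562 -2.565
v -3.166 1.319 -3.478
v -3.222 2.399 -2.395
v -2.955 1.207 -3.355
v -3.01 2.287 -2.272
v -2.696 1.162 -3.297
v -2.751 2.242 -2.214
v -2.429 1.191 -3.312
v -2.484 2.271 -2.23
v -2.194 1.29 -3.399
v -2.249 2.37 -2.317
v -1.586 1.335 -0.603
v -1.058 2.024 -1.097
v -0.442 1.276 0.537
v 0.086 1.965 0.043
v -0.775 2.216 0.483
v -1.482 2.253 -0.222
v -0.018 1.047 -0.338
v -0.725 1.084 -1.043
v -0.089 1.847 -0.933
v -0.557 2.569 -0.426
v -0.943 0.731 -0.134
v -1.411 1.453 0.373
v -1.422 1.685 -0.95
v -0.078 1.615 0.39
v -0.584 1.762 0.649
v -0.274 2.168 0.358
v -1.672 1.819 -0.436
v -1.361 2.224 -0.726
v -1.195 2.337 0.202
v -0.139 1.076 0.166
v 0.172 1.481 -0.124
v -1.226 1.132 -0.918
v -0.916 1.538 -1.209
v -0.305 0.963 -0.762
v -0.542 1.986 -1.144
v 0.13 1.951 -0.474
v 0.069 1.411 -0.698
v -0.346 1.433 -1.112
v -0.817 2.41 -0.846
v -0.145 2.375 -0.176
v -0.651 2.523 0.083
v -1.067 2.544 -0.332
v -0.248 2.306 -0.75
v -1.355 0.925 -0.384
v -0.683 0.89 0.286
v -0.433 0.756 -0.228
v -0.849 0.777 -0.643
v -1.63 1.349 -0.086
v -0.958 1.314 0.584
v -1.154 1.867 0.552
v -1.569 1.889 0.138
v -1.252 0.994 0.19
v 2.688 2.704 2.201
v 3.878 3.907 3.209
v 3.103 3.675 0.55
v 4.293 4.879 1.558
v 3.587 1.981 2.002
v 4.777 3.185 3.01
v 4.002 2.953 0.351
v 5.192 4.156 1.359
f 2 1 5
f 2 5 3
f 3 5 6
f 3 6 4
f 5 1 7
f 5 7 6
f 6 7 8
f 6 8 4
f 7 1 9
f 7 9 8
f 8 9 10
f 8 10 4
f 9 1 11
f 9 11 10
f 10 11 12
f 10 12 4
f 11 1 13
f 11 13 12
f 12 13 14
f 12 14 4
f 13 1 15
f 13 15 14
f 14 15 16
f 14 16 4
f 15 1 17
f 15 17 16
f 16 17 18
f 16 18 4
f 17 1 19
f 17 19 18
f 18 19 20
f 18 20 4
f 19 1 21
f 19 21 20
f 20 21 22
f 20 22 4
f 21 1 23
f 21 23 22
f 22 23 24
f 22 24 4
f 23 1 25
f 23 25 24
f 24 25 26
f 24 26 4
f 25 1 27
f 25 27 26
f 26 27 28
f 26 28 4
f 27 1 29
f 27 29 28
f 28 29 30
f 28 30 4
f 29 1 31
f 29 31 30
f 30 31 32
f 30 32 4
f 31 1 33
f 31 33 32
f 32 33 34
f 32 34 4
f 33 1 2
f 33 2 34
f 34 2 3
f 34 3 4
f 35 72 51
f 72 46 75
f 51 75 40
f 72 75 51
f 35 51 47
f 51 40 52
f 47 52 36
f 51 52 47
f 35 47 56
f 47 36 57
f 56 57 42
f 47 57 56
f 35 56 68
f 56 42 71
f 68 71 45
f 56 71 68
f 35 68 72
f 68 45 76
f 72 76 46
f 68 76 72
f 36 52 63
f 52 40 66
f 63 66 44
f 52 66 63
f 40 75 53
f 75 46 74
f 53 74 39
f 75 74 53
f 46 76 73
f 76 45 69
f 73 69 37
f 76 69 73
f 45 71 70
f 71 42 58
f 70 58 41
f 71 58 70
f 42 57 62
f 57 36 59
f 62 59 43
f 57 59 62
f 38 64 50
f 64 44 65
f 50 65 39
f 64 65 50
f 38 50 48
f 50 39 49
f 48 49 37
f 50 49 48
f 38 48 55
f 48 37 54
f 55 54 41
f 48 54 55
f 38 55 60
f 55 41 61
f 60 61 43
f 55 61 60
f 38 60 64
f 60 43 67
f 64 67 44
f 60 67 64
f 39 65 53
f 65 44 66
f 53 66 40
f 65 66 53
f 37 49 73
f 49 39 74
f 73 74 46
f 49 74 73
f 41 54 70
f 54 37 69
f 70 69 45
f 54 69 70
f 43 61 62
f 61 41 58
f 62 58 42
f 61 58 62
f 44 67 63
f 67 43 59
f 63 59 36
f 67 59 63
f 78 80 77
f 81 78 77
f 77 80 79
f 79 81 77
f 78 84 80
f 82 78 81
f 82 84 78
f 80 84 79
f 83 81 79
f 79 84 83
f 83 82 81
f 84 82 83



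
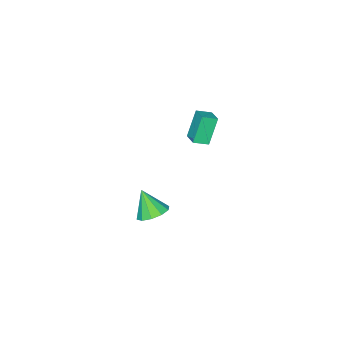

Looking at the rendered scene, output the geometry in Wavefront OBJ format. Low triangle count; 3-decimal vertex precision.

v -0.448 -0.135 -2.962
v 0.195 0.366 -2.606
v -0.512 -0.965 -1.678
v -0.289 0.597 -2.481
v -0.833 0.547 -2.54
v -1.231 0.237 -2.76
v -1.33 -0.215 -3.057
v -1.092 -0.637 -3.318
v -0.608 -0.867 -3.443
v -0.064 -0.818 -3.384
v 0.334 -0.508 -3.164
v 0.433 -0.056 -2.867
v -2.402 1.381 2.737
v -3.148 1.288 4.15
v -1.986 2.133 3.007
v -2.731 2.039 4.419
v -1.769 0.921 3.041
v -2.514 0.827 4.453
v -1.352 1.672 3.31
v -2.098 1.579 4.723
f 2 1 4
f 2 4 3
f 4 1 5
f 4 5 3
f 5 1 6
f 5 6 3
f 6 1 7
f 6 7 3
f 7 1 8
f 7 8 3
f 8 1 9
f 8 9 3
f 9 1 10
f 9 10 3
f 10 1 11
f 10 11 3
f 11 1 12
f 11 12 3
f 12 1 2
f 12 2 3
f 14 16 13
f 17 14 13
f 13 16 15
f 15 17 13
f 14 20 16
f 18 14 17
f 18 20 14
f 16 20 15
f 19 17 15
f 15 20 19
f 19 18 17
f 20 18 19



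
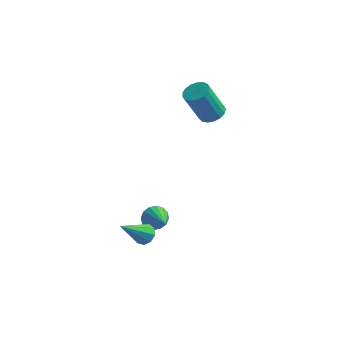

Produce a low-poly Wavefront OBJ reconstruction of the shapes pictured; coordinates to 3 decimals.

v 2.697 -3.061 -3.821
v 3.232 -3.183 -3.604
v 1.923 -4.139 -2.519
v 3.081 -2.855 -3.423
v 2.75 -2.624 -3.428
v 2.395 -2.597 -3.617
v 2.181 -2.787 -3.902
v 2.209 -3.105 -4.149
v 2.465 -3.402 -4.242
v 2.83 -3.54 -4.139
v 3.133 -3.453 -3.887
v 2.578 -1.444 -4.047
v 2.91 -1.584 -4.623
v 3.522 -2.556 -3.233
v 3.092 -1.322 -4.475
v 3.136 -1.092 -4.212
v 3.03 -0.956 -3.905
v 2.804 -0.952 -3.636
v 2.517 -1.079 -3.477
v 2.246 -1.304 -3.47
v 2.064 -1.567 -3.619
v 2.021 -1.796 -3.882
v 2.126 -1.932 -4.189
v 2.353 -1.936 -4.458
v 2.64 -1.809 -4.617
v 4.054 2.316 1.093
v 4.65 2.519 1.376
v 3.981 2.088 3.09
v 3.386 1.884 2.807
v 4.466 2.793 1.373
v 3.797 2.362 3.088
v 4.187 2.958 1.306
v 3.519 2.527 3.021
v 3.879 2.976 1.191
v 3.21 2.544 2.905
v 3.61 2.842 1.052
v 2.942 2.411 2.767
v 3.443 2.588 0.923
v 2.775 2.157 2.638
v 3.416 2.272 0.833
v 2.748 1.84 2.548
v 3.536 1.965 0.802
v 2.867 1.534 2.517
v 3.774 1.739 0.838
v 3.105 1.308 2.553
v 4.076 1.645 0.932
v 3.408 1.213 2.647
v 4.373 1.705 1.063
v 3.705 1.273 2.778
v 4.597 1.904 1.201
v 3.929 1.473 2.915
v 4.697 2.198 1.314
v 4.029 1.767 3.028
f 2 1 4
f 2 4 3
f 4 1 5
f 4 5 3
f 5 1 6
f 5 6 3
f 6 1 7
f 6 7 3
f 7 1 8
f 7 8 3
f 8 1 9
f 8 9 3
f 9 1 10
f 9 10 3
f 10 1 11
f 10 11 3
f 11 1 2
f 11 2 3
f 13 12 15
f 13 15 14
f 15 12 16
f 15 16 14
f 16 12 17
f 16 17 14
f 17 12 18
f 17 18 14
f 18 12 19
f 18 19 14
f 19 12 20
f 19 20 14
f 20 12 21
f 20 21 14
f 21 12 22
f 21 22 14
f 22 12 23
f 22 23 14
f 23 12 24
f 23 24 14
f 24 12 25
f 24 25 14
f 25 12 13
f 25 13 14
f 27 26 30
f 27 30 28
f 28 30 31
f 28 31 29
f 30 26 32
f 30 32 31
f 31 32 33
f 31 33 29
f 32 26 34
f 32 34 33
f 33 34 35
f 33 35 29
f 34 26 36
f 34 36 35
f 35 36 37
f 35 37 29
f 36 26 38
f 36 38 37
f 37 38 39
f 37 39 29
f 38 26 40
f 38 40 39
f 39 40 41
f 39 41 29
f 40 26 42
f 40 42 41
f 41 42 43
f 41 43 29
f 42 26 44
f 42 44 43
f 43 44 45
f 43 45 29
f 44 26 46
f 44 46 45
f 45 46 47
f 45 47 29
f 46 26 48
f 46 48 47
f 47 48 49
f 47 49 29
f 48 26 50
f 48 50 49
f 49 50 51
f 49 51 29
f 50 26 52
f 50 52 51
f 51 52 53
f 51 53 29
f 52 26 27
f 52 27 53
f 53 27 28
f 53 28 29



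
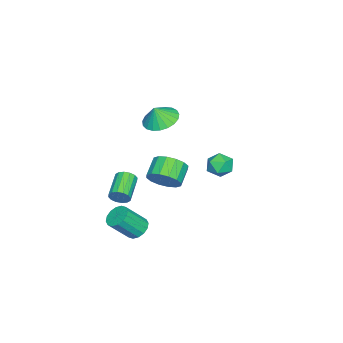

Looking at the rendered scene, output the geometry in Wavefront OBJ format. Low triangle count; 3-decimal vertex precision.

v -0.671 4.298 1.259
v -0.244 4.01 0.568
v -1.836 3.69 0.792
v -1.409 3.402 0.101
v -1.235 3.079 0.881
v -0.514 3.455 1.17
v -1.566 4.245 0.19
v -0.845 4.621 0.479
v -0.796 3.977 -0.093
v -0.592 3.257 0.334
v -1.488 4.443 1.026
v -1.284 3.723 1.453
v -3.359 -0.343 -3.132
v -2.861 -0.9 -2.366
v -4.023 -0.914 -1.621
v -4.521 -0.357 -2.388
v -2.782 -0.368 -2.232
v -3.943 -0.382 -1.487
v -2.857 0.17 -2.339
v -4.018 0.156 -1.594
v -3.067 0.571 -2.659
v -4.228 0.557 -1.914
v -3.355 0.727 -3.105
v -4.516 0.713 -2.36
v -3.644 0.596 -3.559
v -4.806 0.582 -2.814
v -3.857 0.214 -3.899
v -5.019 0.2 -3.154
v -3.937 -0.318 -4.033
v -5.098 -0.332 -3.288
v -3.862 -0.856 -3.926
v -5.023 -0.87 -3.181
v -3.652 -1.257 -3.606
v -4.813 -1.271 -2.861
v -3.364 -1.413 -3.16
v -4.525 -1.427 -2.415
v -3.074 -1.282 -2.706
v -4.236 -1.296 -1.961
v 0.562 -0.368 -4.586
v 1.233 -0.374 -4.984
v 2.028 -1.278 -3.632
v 1.358 -1.272 -3.234
v 1.245 -0.036 -4.765
v 2.04 -0.939 -3.413
v 1.074 0.214 -4.498
v 1.869 -0.689 -3.146
v 0.766 0.308 -4.254
v 1.561 -0.596 -2.902
v 0.403 0.22 -4.099
v 1.198 -0.683 -2.747
v 0.083 -0.025 -4.075
v 0.878 -0.929 -2.723
v -0.108 -0.362 -4.188
v 0.687 -1.266 -2.836
v -0.12 -0.701 -4.407
v 0.675 -1.604 -3.055
v 0.051 -0.951 -4.674
v 0.846 -1.854 -3.322
v 0.359 -1.044 -4.918
v 1.154 -1.948 -3.566
v 0.722 -0.957 -5.073
v 1.517 -1.86 -3.721
v 1.042 -0.711 -5.097
v 1.837 -1.615 -3.745
v -1.68 0.15 3.156
v -0.694 0.508 2.9
v -1.32 -0.11 4.184
v -0.889 0.879 3.062
v -1.22 1.123 3.241
v -1.632 1.2 3.404
v -2.051 1.095 3.525
v -2.407 0.826 3.582
v -2.637 0.441 3.565
v -2.701 0.005 3.478
v -2.589 -0.406 3.335
v -2.32 -0.72 3.161
v -1.94 -0.884 2.986
v -1.516 -0.87 2.841
v -1.12 -0.679 2.75
v -0.82 -0.345 2.729
v -0.67 0.075 2.783
v 0.334 -1.522 -2.445
v 0.505 -1.227 -1.892
v -1.063 -1.463 -1.281
v -1.234 -1.758 -1.835
v 0.391 -0.98 -2.091
v -1.178 -1.216 -1.48
v 0.261 -0.879 -2.384
v -1.307 -1.115 -1.773
v 0.151 -0.95 -2.694
v -1.417 -1.186 -2.083
v 0.09 -1.174 -2.938
v -1.478 -1.41 -2.327
v 0.095 -1.492 -3.049
v -1.474 -1.728 -2.438
v 0.163 -1.817 -2.999
v -1.405 -2.053 -2.388
v 0.278 -2.064 -2.8
v -1.291 -2.3 -2.189
v 0.407 -2.165 -2.507
v -1.161 -2.401 -1.896
v 0.517 -2.094 -2.197
v -1.051 -2.33 -1.586
v 0.578 -1.87 -1.953
v -0.99 -2.106 -1.342
v 0.574 -1.552 -1.842
v -0.995 -1.788 -1.231
f 1 12 6
f 1 6 2
f 1 2 8
f 1 8 11
f 1 11 12
f 2 6 10
f 6 12 5
f 12 11 3
f 11 8 7
f 8 2 9
f 4 10 5
f 4 5 3
f 4 3 7
f 4 7 9
f 4 9 10
f 5 10 6
f 3 5 12
f 7 3 11
f 9 7 8
f 10 9 2
f 14 13 17
f 14 17 15
f 15 17 18
f 15 18 16
f 17 13 19
f 17 19 18
f 18 19 20
f 18 20 16
f 19 13 21
f 19 21 20
f 20 21 22
f 20 22 16
f 21 13 23
f 21 23 22
f 22 23 24
f 22 24 16
f 23 13 25
f 23 25 24
f 24 25 26
f 24 26 16
f 25 13 27
f 25 27 26
f 26 27 28
f 26 28 16
f 27 13 29
f 27 29 28
f 28 29 30
f 28 30 16
f 29 13 31
f 29 31 30
f 30 31 32
f 30 32 16
f 31 13 33
f 31 33 32
f 32 33 34
f 32 34 16
f 33 13 35
f 33 35 34
f 34 35 36
f 34 36 16
f 35 13 37
f 35 37 36
f 36 37 38
f 36 38 16
f 37 13 14
f 37 14 38
f 38 14 15
f 38 15 16
f 40 39 43
f 40 43 41
f 41 43 44
f 41 44 42
f 43 39 45
f 43 45 44
f 44 45 46
f 44 46 42
f 45 39 47
f 45 47 46
f 46 47 48
f 46 48 42
f 47 39 49
f 47 49 48
f 48 49 50
f 48 50 42
f 49 39 51
f 49 51 50
f 50 51 52
f 50 52 42
f 51 39 53
f 51 53 52
f 52 53 54
f 52 54 42
f 53 39 55
f 53 55 54
f 54 55 56
f 54 56 42
f 55 39 57
f 55 57 56
f 56 57 58
f 56 58 42
f 57 39 59
f 57 59 58
f 58 59 60
f 58 60 42
f 59 39 61
f 59 61 60
f 60 61 62
f 60 62 42
f 61 39 63
f 61 63 62
f 62 63 64
f 62 64 42
f 63 39 40
f 63 40 64
f 64 40 41
f 64 41 42
f 66 65 68
f 66 68 67
f 68 65 69
f 68 69 67
f 69 65 70
f 69 70 67
f 70 65 71
f 70 71 67
f 71 65 72
f 71 72 67
f 72 65 73
f 72 73 67
f 73 65 74
f 73 74 67
f 74 65 75
f 74 75 67
f 75 65 76
f 75 76 67
f 76 65 77
f 76 77 67
f 77 65 78
f 77 78 67
f 78 65 79
f 78 79 67
f 79 65 80
f 79 80 67
f 80 65 81
f 80 81 67
f 81 65 66
f 81 66 67
f 83 82 86
f 83 86 84
f 84 86 87
f 84 87 85
f 86 82 88
f 86 88 87
f 87 88 89
f 87 89 85
f 88 82 90
f 88 90 89
f 89 90 91
f 89 91 85
f 90 82 92
f 90 92 91
f 91 92 93
f 91 93 85
f 92 82 94
f 92 94 93
f 93 94 95
f 93 95 85
f 94 82 96
f 94 96 95
f 95 96 97
f 95 97 85
f 96 82 98
f 96 98 97
f 97 98 99
f 97 99 85
f 98 82 100
f 98 100 99
f 99 100 101
f 99 101 85
f 100 82 102
f 100 102 101
f 101 102 103
f 101 103 85
f 102 82 104
f 102 104 103
f 103 104 105
f 103 105 85
f 104 82 106
f 104 106 105
f 105 106 107
f 105 107 85
f 106 82 83
f 106 83 107
f 107 83 84
f 107 84 85



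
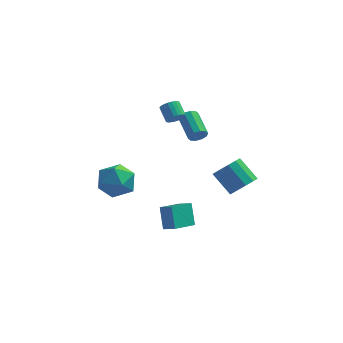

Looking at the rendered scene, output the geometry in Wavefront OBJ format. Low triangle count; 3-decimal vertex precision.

v 0.759 0.061 2.585
v 1.159 0.084 2.991
v 0.441 1.442 3.621
v 0.041 1.419 3.215
v 1.272 0.272 2.715
v 0.554 1.63 3.345
v 1.19 0.38 2.39
v 0.472 1.737 3.02
v 0.943 0.365 2.139
v 0.224 1.723 2.769
v 0.626 0.235 2.059
v -0.093 1.592 2.689
v 0.359 0.038 2.179
v -0.359 1.396 2.809
v 0.246 -0.15 2.455
v -0.472 1.208 3.085
v 0.328 -0.257 2.78
v -0.39 1.1 3.41
v 0.576 -0.243 3.031
v -0.143 1.115 3.661
v 0.893 -0.112 3.111
v 0.174 1.245 3.741
v -3.817 1.543 -1.304
v -3.149 1.448 -2.358
v -4.611 -0.288 -1.642
v -3.943 -0.383 -2.696
v -3.367 -0.41 -1.585
v -2.877 0.722 -1.376
v -4.883 0.438 -2.624
v -4.393 1.57 -2.415
v -3.808 0.766 -3.173
v -2.871 0.241 -2.531
v -4.889 0.919 -1.469
v -3.952 0.394 -0.827
v -0.518 0.459 3.603
v -0.35 0.175 4.08
v -0.794 0.877 4.654
v -0.962 1.161 4.177
v -0.164 0.324 4.042
v -0.608 1.026 4.616
v -0.039 0.496 3.928
v -0.483 1.198 4.502
v 0.003 0.662 3.758
v -0.441 1.364 4.332
v -0.045 0.792 3.561
v -0.489 1.494 4.135
v -0.175 0.865 3.371
v -0.619 1.567 3.945
v -0.364 0.868 3.222
v -0.808 1.57 3.796
v -0.58 0.8 3.138
v -1.024 1.502 3.712
v -0.785 0.673 3.135
v -1.229 1.375 3.709
v -0.944 0.509 3.212
v -1.388 1.211 3.786
v -1.029 0.336 3.358
v -1.473 1.039 3.932
v -1.026 0.185 3.545
v -1.47 0.887 4.119
v -0.935 0.081 3.743
v -1.379 0.783 4.317
v -0.772 0.042 3.916
v -1.216 0.744 4.49
v -0.565 0.075 4.036
v -1.009 0.778 4.61
v 3.523 -2.141 0.352
v 4.21 -1.981 0.927
v 3.184 -1.299 1.963
v 2.497 -1.459 1.388
v 4.177 -1.569 0.623
v 3.151 -0.887 1.659
v 3.936 -1.339 0.233
v 2.91 -0.657 1.269
v 3.565 -1.363 -0.119
v 2.538 -0.681 0.917
v 3.18 -1.635 -0.322
v 2.153 -0.953 0.715
v 2.904 -2.067 -0.311
v 1.877 -1.385 0.726
v 2.825 -2.522 -0.089
v 1.798 -1.841 0.947
v 2.967 -2.857 0.272
v 1.941 -2.175 1.309
v 3.286 -2.964 0.659
v 2.26 -2.282 1.695
v 3.681 -2.81 0.948
v 2.654 -2.128 1.984
v 4.025 -2.443 1.048
v 2.999 -1.762 2.084
v -0.746 -2.815 -3.139
v -1.037 -2.061 -1.935
v 0.172 -1.564 -3.7
v -0.119 -0.81 -2.496
v -0.061 -3.15 -2.764
v -0.352 -2.396 -1.56
v 0.857 -1.899 -3.325
v 0.566 -1.145 -2.121
f 2 1 5
f 2 5 3
f 3 5 6
f 3 6 4
f 5 1 7
f 5 7 6
f 6 7 8
f 6 8 4
f 7 1 9
f 7 9 8
f 8 9 10
f 8 10 4
f 9 1 11
f 9 11 10
f 10 11 12
f 10 12 4
f 11 1 13
f 11 13 12
f 12 13 14
f 12 14 4
f 13 1 15
f 13 15 14
f 14 15 16
f 14 16 4
f 15 1 17
f 15 17 16
f 16 17 18
f 16 18 4
f 17 1 19
f 17 19 18
f 18 19 20
f 18 20 4
f 19 1 21
f 19 21 20
f 20 21 22
f 20 22 4
f 21 1 2
f 21 2 22
f 22 2 3
f 22 3 4
f 23 34 28
f 23 28 24
f 23 24 30
f 23 30 33
f 23 33 34
f 24 28 32
f 28 34 27
f 34 33 25
f 33 30 29
f 30 24 31
f 26 32 27
f 26 27 25
f 26 25 29
f 26 29 31
f 26 31 32
f 27 32 28
f 25 27 34
f 29 25 33
f 31 29 30
f 32 31 24
f 36 35 39
f 36 39 37
f 37 39 40
f 37 40 38
f 39 35 41
f 39 41 40
f 40 41 42
f 40 42 38
f 41 35 43
f 41 43 42
f 42 43 44
f 42 44 38
f 43 35 45
f 43 45 44
f 44 45 46
f 44 46 38
f 45 35 47
f 45 47 46
f 46 47 48
f 46 48 38
f 47 35 49
f 47 49 48
f 48 49 50
f 48 50 38
f 49 35 51
f 49 51 50
f 50 51 52
f 50 52 38
f 51 35 53
f 51 53 52
f 52 53 54
f 52 54 38
f 53 35 55
f 53 55 54
f 54 55 56
f 54 56 38
f 55 35 57
f 55 57 56
f 56 57 58
f 56 58 38
f 57 35 59
f 57 59 58
f 58 59 60
f 58 60 38
f 59 35 61
f 59 61 60
f 60 61 62
f 60 62 38
f 61 35 63
f 61 63 62
f 62 63 64
f 62 64 38
f 63 35 65
f 63 65 64
f 64 65 66
f 64 66 38
f 65 35 36
f 65 36 66
f 66 36 37
f 66 37 38
f 68 67 71
f 68 71 69
f 69 71 72
f 69 72 70
f 71 67 73
f 71 73 72
f 72 73 74
f 72 74 70
f 73 67 75
f 73 75 74
f 74 75 76
f 74 76 70
f 75 67 77
f 75 77 76
f 76 77 78
f 76 78 70
f 77 67 79
f 77 79 78
f 78 79 80
f 78 80 70
f 79 67 81
f 79 81 80
f 80 81 82
f 80 82 70
f 81 67 83
f 81 83 82
f 82 83 84
f 82 84 70
f 83 67 85
f 83 85 84
f 84 85 86
f 84 86 70
f 85 67 87
f 85 87 86
f 86 87 88
f 86 88 70
f 87 67 89
f 87 89 88
f 88 89 90
f 88 90 70
f 89 67 68
f 89 68 90
f 90 68 69
f 90 69 70
f 92 94 91
f 95 92 91
f 91 94 93
f 93 95 91
f 92 98 94
f 96 92 95
f 96 98 92
f 94 98 93
f 97 95 93
f 93 98 97
f 97 96 95
f 98 96 97



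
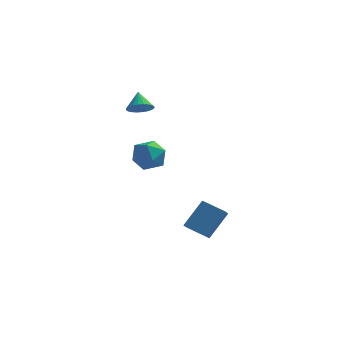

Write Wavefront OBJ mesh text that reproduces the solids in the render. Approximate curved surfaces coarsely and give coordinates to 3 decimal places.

v -2.362 2.461 2.846
v -1.827 2.185 3.293
v -2.678 3.219 3.694
v -1.682 2.399 3.156
v -1.64 2.622 2.971
v -1.709 2.821 2.768
v -1.877 2.965 2.576
v -2.119 3.032 2.426
v -2.398 3.013 2.339
v -2.671 2.909 2.33
v -2.898 2.737 2.4
v -3.042 2.523 2.537
v -3.084 2.3 2.722
v -3.015 2.101 2.925
v -2.847 1.957 3.117
v -2.605 1.89 3.267
v -2.327 1.909 3.353
v -2.053 2.013 3.362
v -2.425 3.624 -0.75
v -1.86 3.346 0.118
v -2.1 2.074 -1.458
v -1.535 1.796 -0.59
v -2.599 1.913 -0.523
v -2.8 2.871 -0.085
v -1.16 2.549 -1.255
v -1.361 3.507 -0.817
v -1.078 2.681 -0.194
v -1.968 2.288 0.259
v -1.992 3.132 -1.599
v -2.882 2.739 -1.146
v 1.939 -0.06 -4.942
v 2.062 -1.171 -4.221
v 0.672 0.146 -4.409
v 0.795 -0.965 -3.688
v 2.685 0.925 -3.552
v 2.808 -0.186 -2.831
v 1.418 1.131 -3.019
v 1.541 0.02 -2.298
f 2 1 4
f 2 4 3
f 4 1 5
f 4 5 3
f 5 1 6
f 5 6 3
f 6 1 7
f 6 7 3
f 7 1 8
f 7 8 3
f 8 1 9
f 8 9 3
f 9 1 10
f 9 10 3
f 10 1 11
f 10 11 3
f 11 1 12
f 11 12 3
f 12 1 13
f 12 13 3
f 13 1 14
f 13 14 3
f 14 1 15
f 14 15 3
f 15 1 16
f 15 16 3
f 16 1 17
f 16 17 3
f 17 1 18
f 17 18 3
f 18 1 2
f 18 2 3
f 19 30 24
f 19 24 20
f 19 20 26
f 19 26 29
f 19 29 30
f 20 24 28
f 24 30 23
f 30 29 21
f 29 26 25
f 26 20 27
f 22 28 23
f 22 23 21
f 22 21 25
f 22 25 27
f 22 27 28
f 23 28 24
f 21 23 30
f 25 21 29
f 27 25 26
f 28 27 20
f 32 34 31
f 35 32 31
f 31 34 33
f 33 35 31
f 32 38 34
f 36 32 35
f 36 38 32
f 34 38 33
f 37 35 33
f 33 38 37
f 37 36 35
f 38 36 37



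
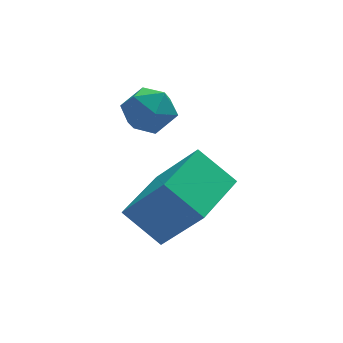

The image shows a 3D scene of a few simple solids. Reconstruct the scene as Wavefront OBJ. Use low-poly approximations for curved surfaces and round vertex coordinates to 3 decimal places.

v 2.056 1.339 -0.93
v 2.649 1.062 -0.57
v 1.431 0.338 -0.67
v 2.024 0.061 -0.31
v 1.654 0.644 -0.026
v 2.041 1.263 -0.187
v 2.039 0.137 -1.053
v 2.426 0.756 -1.214
v 2.639 0.319 -0.647
v 2.401 0.633 -0.012
v 1.679 0.767 -1.228
v 1.441 1.081 -0.593
v 2.58 -2.02 -2.537
v 1.823 -1.34 -1.728
v 1.769 -1.274 -3.923
v 1.012 -0.595 -3.114
v 3.788 -0.685 -2.526
v 3.031 -0.006 -1.717
v 2.977 0.06 -3.912
v 2.22 0.74 -3.103
f 1 12 6
f 1 6 2
f 1 2 8
f 1 8 11
f 1 11 12
f 2 6 10
f 6 12 5
f 12 11 3
f 11 8 7
f 8 2 9
f 4 10 5
f 4 5 3
f 4 3 7
f 4 7 9
f 4 9 10
f 5 10 6
f 3 5 12
f 7 3 11
f 9 7 8
f 10 9 2
f 14 16 13
f 17 14 13
f 13 16 15
f 15 17 13
f 14 20 16
f 18 14 17
f 18 20 14
f 16 20 15
f 19 17 15
f 15 20 19
f 19 18 17
f 20 18 19



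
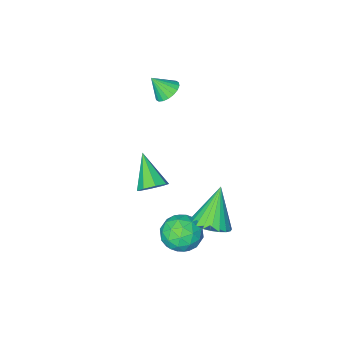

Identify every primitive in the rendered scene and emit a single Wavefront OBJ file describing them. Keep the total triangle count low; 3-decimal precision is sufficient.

v -1.586 -2.76 1.331
v -1.105 -2.347 1.252
v -1.074 -3.2 2.149
v -1.277 -2.21 1.433
v -1.51 -2.182 1.594
v -1.758 -2.269 1.703
v -1.972 -2.453 1.739
v -2.11 -2.698 1.694
v -2.144 -2.956 1.577
v -2.068 -3.174 1.411
v -1.896 -3.311 1.23
v -1.663 -3.339 1.069
v -1.415 -3.252 0.959
v -1.2 -3.068 0.924
v -1.063 -2.823 0.969
v -1.028 -2.565 1.086
v -0.038 2.594 -2.372
v 0.722 2.662 -1.914
v -0.942 2.026 -0.788
v 0.59 2.981 -1.875
v 0.363 3.241 -1.911
v 0.075 3.402 -2.018
v -0.231 3.441 -2.179
v -0.507 3.35 -2.369
v -0.712 3.144 -2.559
v -0.814 2.854 -2.721
v -0.798 2.525 -2.83
v -0.666 2.206 -2.869
v -0.439 1.946 -2.833
v -0.15 1.785 -2.726
v 0.155 1.747 -2.565
v 0.431 1.837 -2.375
v 0.636 2.043 -2.184
v 0.738 2.333 -2.022
v 1.061 2.737 -3.315
v 1.73 2.097 -3.187
v 0.35 2.243 -2.073
v 1.019 1.603 -1.945
v 1.211 2.511 -1.826
v 1.651 2.816 -2.594
v 0.429 1.524 -2.666
v 0.869 1.829 -3.434
v 1.34 1.347 -2.786
v 1.824 1.957 -2.266
v 0.256 2.383 -2.994
v 0.74 2.993 -2.474
v 1.458 2.46 -3.36
v 0.622 1.88 -1.9
v 0.735 2.413 -1.83
v 1.129 2.037 -1.754
v 1.411 2.883 -3.012
v 1.805 2.507 -2.936
v 1.5 2.75 -2.136
v 0.275 1.833 -2.324
v 0.669 1.457 -2.248
v 0.951 2.303 -3.506
v 1.345 1.927 -3.43
v 0.58 1.59 -3.124
v 1.622 1.643 -3.049
v 1.204 1.353 -2.319
v 0.857 1.306 -2.743
v 1.116 1.486 -3.194
v 1.907 2.002 -2.743
v 1.489 1.711 -2.013
v 1.601 2.245 -1.944
v 1.86 2.425 -2.395
v 1.677 1.561 -2.508
v 0.591 2.629 -3.247
v 0.173 2.338 -2.517
v 0.22 1.915 -2.865
v 0.479 2.095 -3.316
v 0.876 2.987 -2.941
v 0.458 2.697 -2.211
v 0.964 2.854 -2.066
v 1.223 3.034 -2.517
v 0.403 2.779 -2.752
v 0.682 -0.44 -2.046
v 1.333 -0.634 -2.073
v 0.338 -1.74 -0.974
v 1.242 -0.294 -1.689
v 0.823 -0.039 -1.515
v 0.322 -0.019 -1.652
v 0.031 -0.246 -2.02
v 0.122 -0.586 -2.403
v 0.541 -0.841 -2.577
v 1.043 -0.861 -2.44
f 2 1 4
f 2 4 3
f 4 1 5
f 4 5 3
f 5 1 6
f 5 6 3
f 6 1 7
f 6 7 3
f 7 1 8
f 7 8 3
f 8 1 9
f 8 9 3
f 9 1 10
f 9 10 3
f 10 1 11
f 10 11 3
f 11 1 12
f 11 12 3
f 12 1 13
f 12 13 3
f 13 1 14
f 13 14 3
f 14 1 15
f 14 15 3
f 15 1 16
f 15 16 3
f 16 1 2
f 16 2 3
f 18 17 20
f 18 20 19
f 20 17 21
f 20 21 19
f 21 17 22
f 21 22 19
f 22 17 23
f 22 23 19
f 23 17 24
f 23 24 19
f 24 17 25
f 24 25 19
f 25 17 26
f 25 26 19
f 26 17 27
f 26 27 19
f 27 17 28
f 27 28 19
f 28 17 29
f 28 29 19
f 29 17 30
f 29 30 19
f 30 17 31
f 30 31 19
f 31 17 32
f 31 32 19
f 32 17 33
f 32 33 19
f 33 17 34
f 33 34 19
f 34 17 18
f 34 18 19
f 35 72 51
f 72 46 75
f 51 75 40
f 72 75 51
f 35 51 47
f 51 40 52
f 47 52 36
f 51 52 47
f 35 47 56
f 47 36 57
f 56 57 42
f 47 57 56
f 35 56 68
f 56 42 71
f 68 71 45
f 56 71 68
f 35 68 72
f 68 45 76
f 72 76 46
f 68 76 72
f 36 52 63
f 52 40 66
f 63 66 44
f 52 66 63
f 40 75 53
f 75 46 74
f 53 74 39
f 75 74 53
f 46 76 73
f 76 45 69
f 73 69 37
f 76 69 73
f 45 71 70
f 71 42 58
f 70 58 41
f 71 58 70
f 42 57 62
f 57 36 59
f 62 59 43
f 57 59 62
f 38 64 50
f 64 44 65
f 50 65 39
f 64 65 50
f 38 50 48
f 50 39 49
f 48 49 37
f 50 49 48
f 38 48 55
f 48 37 54
f 55 54 41
f 48 54 55
f 38 55 60
f 55 41 61
f 60 61 43
f 55 61 60
f 38 60 64
f 60 43 67
f 64 67 44
f 60 67 64
f 39 65 53
f 65 44 66
f 53 66 40
f 65 66 53
f 37 49 73
f 49 39 74
f 73 74 46
f 49 74 73
f 41 54 70
f 54 37 69
f 70 69 45
f 54 69 70
f 43 61 62
f 61 41 58
f 62 58 42
f 61 58 62
f 44 67 63
f 67 43 59
f 63 59 36
f 67 59 63
f 78 77 80
f 78 80 79
f 80 77 81
f 80 81 79
f 81 77 82
f 81 82 79
f 82 77 83
f 82 83 79
f 83 77 84
f 83 84 79
f 84 77 85
f 84 85 79
f 85 77 86
f 85 86 79
f 86 77 78
f 86 78 79



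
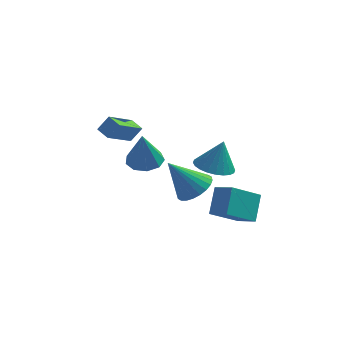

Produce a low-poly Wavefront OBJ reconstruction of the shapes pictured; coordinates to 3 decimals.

v -2.148 4.143 -3.017
v -1.165 4.253 -2.976
v -2.172 3.617 -0.983
v -1.47 4.839 -2.828
v -2.092 5.1 -2.768
v -2.741 4.912 -2.825
v -3.111 4.365 -2.971
v -3.031 3.713 -3.138
v -2.538 3.263 -3.249
v -1.861 3.224 -3.25
v -1.319 3.616 -3.143
v 0.927 0.782 -2.606
v 1.749 0.417 -2.083
v -0.327 0.498 -0.834
v 1.773 0.814 -2.002
v 1.669 1.206 -2.013
v 1.452 1.534 -2.114
v 1.155 1.747 -2.29
v 0.823 1.813 -2.514
v 0.507 1.722 -2.753
v 0.255 1.488 -2.968
v 0.106 1.147 -3.129
v 0.081 0.75 -3.21
v 0.186 0.358 -3.199
v 0.403 0.031 -3.098
v 0.7 -0.182 -2.922
v 1.032 -0.248 -2.698
v 1.348 -0.158 -2.46
v 1.599 0.076 -2.244
v 2.637 -0.277 -3.604
v 2.732 0.807 -2.404
v 1.706 0.319 -4.069
v 1.8 1.403 -2.869
v 3.88 0.817 -4.691
v 3.974 1.901 -3.491
v 2.948 1.413 -5.156
v 3.043 2.497 -3.956
v -3.433 1.463 0.028
v -4.044 1.951 0.274
v -2.619 3.011 -1.021
v -3.23 3.499 -0.775
v -2.91 1.721 0.815
v -3.521 2.209 1.061
v -2.096 3.269 -0.234
v -2.707 3.757 0.012
v 2.259 -1.926 0.692
v 2.78 -1.108 0.449
v 2.661 -1.714 2.268
v 2.428 -0.956 0.518
v 2.05 -0.951 0.614
v 1.703 -1.095 0.722
v 1.441 -1.365 0.826
v 1.304 -1.721 0.909
v 1.312 -2.108 0.959
v 1.464 -2.467 0.968
v 1.737 -2.744 0.936
v 2.089 -2.896 0.866
v 2.467 -2.901 0.77
v 2.814 -2.757 0.662
v 3.076 -2.487 0.559
v 3.213 -2.131 0.476
v 3.205 -1.745 0.426
v 3.053 -1.385 0.416
f 2 1 4
f 2 4 3
f 4 1 5
f 4 5 3
f 5 1 6
f 5 6 3
f 6 1 7
f 6 7 3
f 7 1 8
f 7 8 3
f 8 1 9
f 8 9 3
f 9 1 10
f 9 10 3
f 10 1 11
f 10 11 3
f 11 1 2
f 11 2 3
f 13 12 15
f 13 15 14
f 15 12 16
f 15 16 14
f 16 12 17
f 16 17 14
f 17 12 18
f 17 18 14
f 18 12 19
f 18 19 14
f 19 12 20
f 19 20 14
f 20 12 21
f 20 21 14
f 21 12 22
f 21 22 14
f 22 12 23
f 22 23 14
f 23 12 24
f 23 24 14
f 24 12 25
f 24 25 14
f 25 12 26
f 25 26 14
f 26 12 27
f 26 27 14
f 27 12 28
f 27 28 14
f 28 12 29
f 28 29 14
f 29 12 13
f 29 13 14
f 31 33 30
f 34 31 30
f 30 33 32
f 32 34 30
f 31 37 33
f 35 31 34
f 35 37 31
f 33 37 32
f 36 34 32
f 32 37 36
f 36 35 34
f 37 35 36
f 39 41 38
f 42 39 38
f 38 41 40
f 40 42 38
f 39 45 41
f 43 39 42
f 43 45 39
f 41 45 40
f 44 42 40
f 40 45 44
f 44 43 42
f 45 43 44
f 47 46 49
f 47 49 48
f 49 46 50
f 49 50 48
f 50 46 51
f 50 51 48
f 51 46 52
f 51 52 48
f 52 46 53
f 52 53 48
f 53 46 54
f 53 54 48
f 54 46 55
f 54 55 48
f 55 46 56
f 55 56 48
f 56 46 57
f 56 57 48
f 57 46 58
f 57 58 48
f 58 46 59
f 58 59 48
f 59 46 60
f 59 60 48
f 60 46 61
f 60 61 48
f 61 46 62
f 61 62 48
f 62 46 63
f 62 63 48
f 63 46 47
f 63 47 48

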